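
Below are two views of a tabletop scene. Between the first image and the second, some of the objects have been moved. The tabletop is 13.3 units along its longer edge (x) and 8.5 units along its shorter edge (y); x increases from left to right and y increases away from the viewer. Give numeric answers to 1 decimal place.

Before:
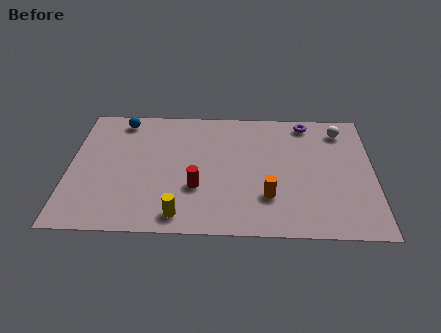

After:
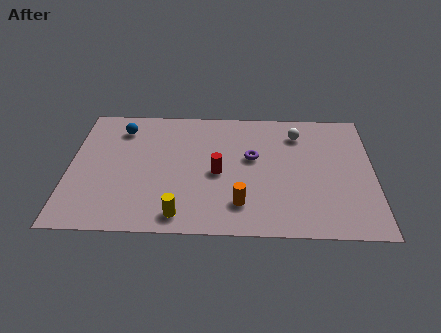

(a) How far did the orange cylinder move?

1.3

The orange cylinder moved from about (8.7, 2.4) to (7.5, 1.9), a distance of √(1.2² + 0.5²) ≈ 1.3.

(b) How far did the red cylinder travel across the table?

1.3

The red cylinder was near (5.6, 2.9) before and (6.5, 3.9) after, so it travelled √(0.9² + 1.0²) ≈ 1.3 units.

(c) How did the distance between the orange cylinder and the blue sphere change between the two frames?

-1.0

They were about 8.2 units apart before and 7.2 after — 1.0 units closer together.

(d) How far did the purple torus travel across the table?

3.5

The purple torus moved from about (10.4, 7.5) to (8.0, 5.0), a distance of √(2.4² + 2.5²) ≈ 3.5.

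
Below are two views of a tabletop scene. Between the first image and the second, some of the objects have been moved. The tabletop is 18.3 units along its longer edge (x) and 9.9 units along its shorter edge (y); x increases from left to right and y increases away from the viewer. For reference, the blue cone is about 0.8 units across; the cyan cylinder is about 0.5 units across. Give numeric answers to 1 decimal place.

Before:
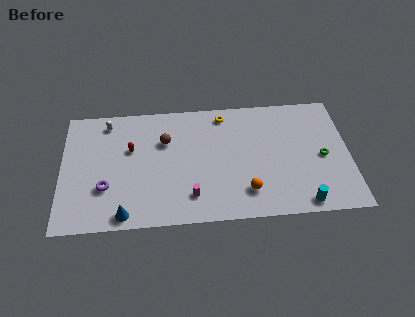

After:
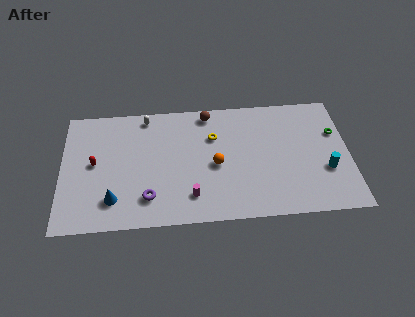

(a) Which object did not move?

the magenta cylinder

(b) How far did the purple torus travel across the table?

2.9

The purple torus moved from about (2.8, 3.2) to (5.5, 2.2), a distance of √(2.7² + 1.0²) ≈ 2.9.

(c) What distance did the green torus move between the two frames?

2.1

From (16.6, 4.6) to (17.5, 6.5), the green torus covered √(0.9² + 1.9²) ≈ 2.1 units.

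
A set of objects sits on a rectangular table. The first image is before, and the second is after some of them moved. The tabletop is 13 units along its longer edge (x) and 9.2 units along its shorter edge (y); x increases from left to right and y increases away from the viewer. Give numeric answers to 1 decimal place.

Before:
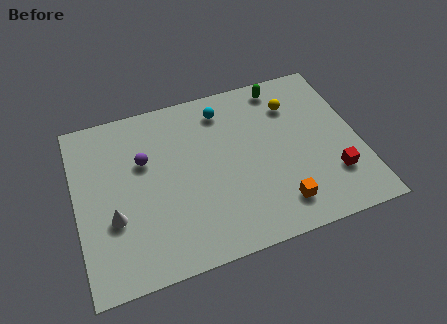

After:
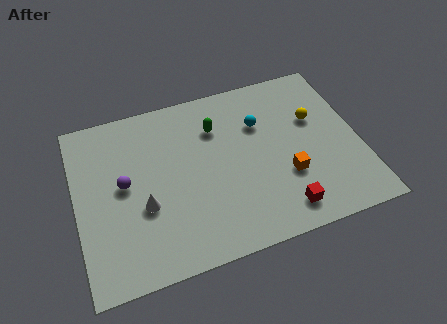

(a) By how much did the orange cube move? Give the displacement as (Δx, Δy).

(0.5, 1.4)

The orange cube was at about (9.0, 1.7) and moved to about (9.5, 3.1).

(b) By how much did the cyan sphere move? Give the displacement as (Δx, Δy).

(1.6, -1.3)

The cyan sphere started near (7.0, 7.6) and ended near (8.6, 6.3).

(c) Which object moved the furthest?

the green capsule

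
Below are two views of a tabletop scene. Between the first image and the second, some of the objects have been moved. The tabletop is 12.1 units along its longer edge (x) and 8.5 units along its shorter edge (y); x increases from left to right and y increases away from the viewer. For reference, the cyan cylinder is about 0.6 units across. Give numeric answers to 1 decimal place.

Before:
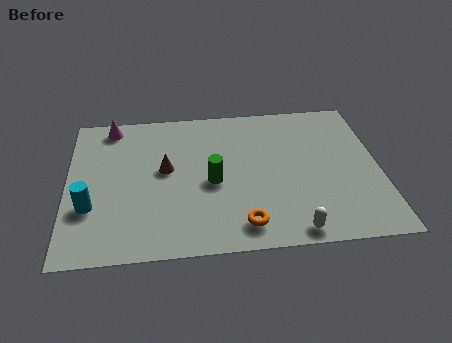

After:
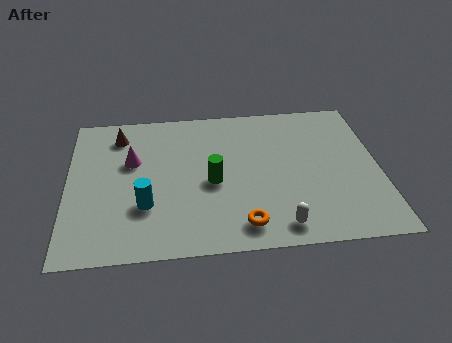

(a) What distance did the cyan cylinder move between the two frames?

2.1

From (0.9, 2.8) to (3.0, 2.7), the cyan cylinder covered √(2.1² + 0.1²) ≈ 2.1 units.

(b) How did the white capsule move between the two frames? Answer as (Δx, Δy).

(-0.5, 0.3)

The white capsule started near (8.6, 0.8) and ended near (8.1, 1.1).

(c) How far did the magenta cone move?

2.3

The magenta cone was near (1.7, 7.5) before and (2.5, 5.3) after, so it travelled √(0.8² + 2.2²) ≈ 2.3 units.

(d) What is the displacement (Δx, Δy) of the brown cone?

(-1.8, 2.2)

The brown cone was at about (3.8, 4.7) and moved to about (2.0, 6.9).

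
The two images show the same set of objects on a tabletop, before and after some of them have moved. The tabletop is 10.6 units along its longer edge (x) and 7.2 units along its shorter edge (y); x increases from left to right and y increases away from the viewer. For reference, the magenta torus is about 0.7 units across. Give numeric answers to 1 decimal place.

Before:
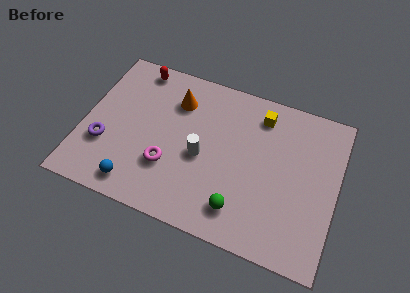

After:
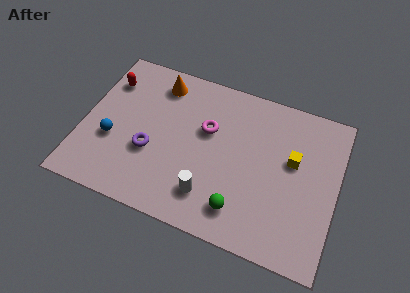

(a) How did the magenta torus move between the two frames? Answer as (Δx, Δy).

(1.4, 2.2)

The magenta torus started near (3.7, 2.3) and ended near (5.1, 4.5).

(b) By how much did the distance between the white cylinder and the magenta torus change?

+1.3

The distance was about 1.6 in the first image and 2.9 in the second, so they moved 1.3 units further apart.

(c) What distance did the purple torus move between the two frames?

1.9

The purple torus moved from about (1.0, 2.4) to (2.9, 2.7), a distance of √(1.9² + 0.3²) ≈ 1.9.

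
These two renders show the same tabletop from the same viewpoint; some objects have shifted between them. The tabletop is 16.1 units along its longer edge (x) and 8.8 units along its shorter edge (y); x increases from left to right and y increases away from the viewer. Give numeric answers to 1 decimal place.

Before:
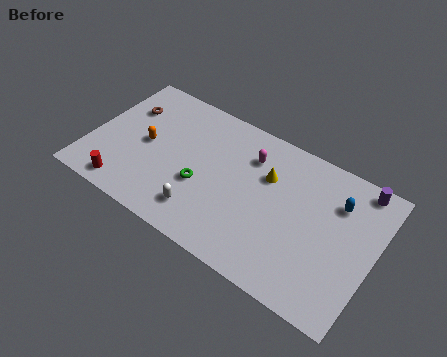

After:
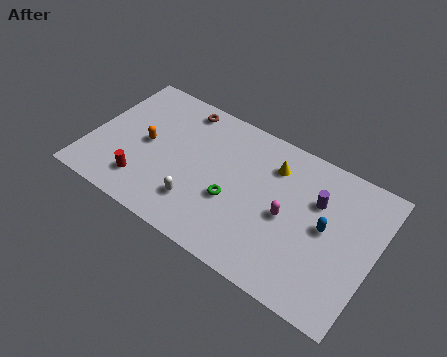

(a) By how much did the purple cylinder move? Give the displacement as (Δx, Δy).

(-2.1, -2.0)

The purple cylinder was at about (14.8, 7.9) and moved to about (12.7, 5.9).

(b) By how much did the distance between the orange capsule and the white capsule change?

-0.5

Before: roughly 4.5 units apart; after: 4.0. That's 0.5 units closer together.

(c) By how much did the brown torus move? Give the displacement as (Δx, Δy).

(3.0, 1.5)

The brown torus was at about (1.6, 6.2) and moved to about (4.6, 7.7).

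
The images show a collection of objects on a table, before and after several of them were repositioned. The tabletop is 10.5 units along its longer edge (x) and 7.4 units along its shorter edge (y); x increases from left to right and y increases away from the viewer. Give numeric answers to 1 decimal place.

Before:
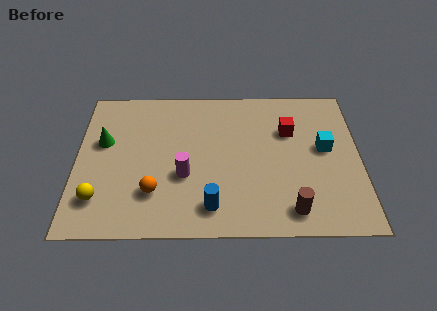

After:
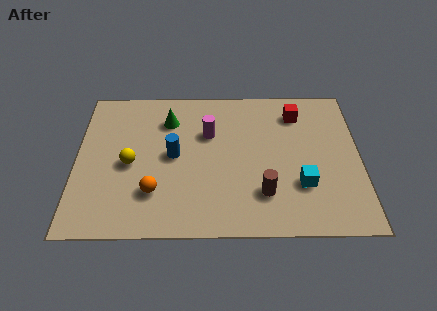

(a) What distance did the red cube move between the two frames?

0.9

The red cube moved from about (7.9, 5.0) to (8.2, 5.9), a distance of √(0.3² + 0.9²) ≈ 0.9.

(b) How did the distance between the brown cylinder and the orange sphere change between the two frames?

-1.1

Before: roughly 5.1 units apart; after: 4.0. That's 1.1 units closer together.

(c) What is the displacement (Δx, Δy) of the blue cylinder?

(-1.4, 2.5)

The blue cylinder was at about (5.0, 1.3) and moved to about (3.6, 3.8).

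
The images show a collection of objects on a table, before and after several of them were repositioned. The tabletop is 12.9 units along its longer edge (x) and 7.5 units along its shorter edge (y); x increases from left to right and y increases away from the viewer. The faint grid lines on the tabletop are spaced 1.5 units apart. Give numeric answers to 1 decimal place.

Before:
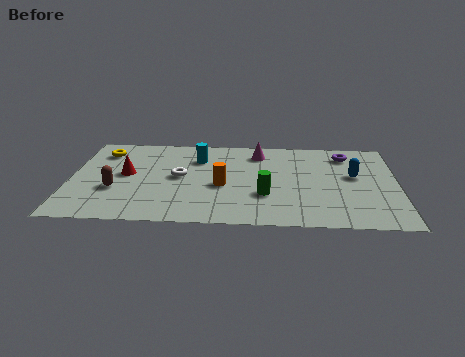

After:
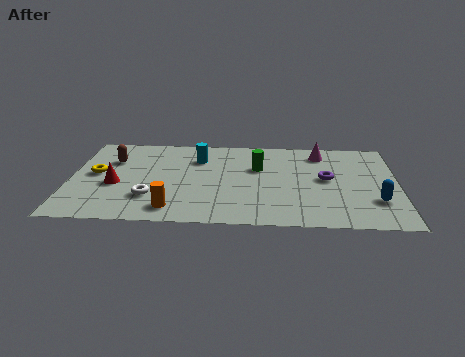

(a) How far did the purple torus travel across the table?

2.2

From (10.9, 6.1) to (10.1, 4.0), the purple torus covered √(0.8² + 2.1²) ≈ 2.2 units.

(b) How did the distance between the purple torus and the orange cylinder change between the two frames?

+0.9

Before: roughly 5.7 units apart; after: 6.6. That's 0.9 units further apart.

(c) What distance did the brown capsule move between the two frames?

2.5

The brown capsule was near (1.8, 2.7) before and (1.6, 5.2) after, so it travelled √(0.2² + 2.5²) ≈ 2.5 units.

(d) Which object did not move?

the cyan cylinder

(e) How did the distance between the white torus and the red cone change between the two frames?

-0.4

The distance was about 2.1 in the first image and 1.7 in the second, so they moved 0.4 units closer together.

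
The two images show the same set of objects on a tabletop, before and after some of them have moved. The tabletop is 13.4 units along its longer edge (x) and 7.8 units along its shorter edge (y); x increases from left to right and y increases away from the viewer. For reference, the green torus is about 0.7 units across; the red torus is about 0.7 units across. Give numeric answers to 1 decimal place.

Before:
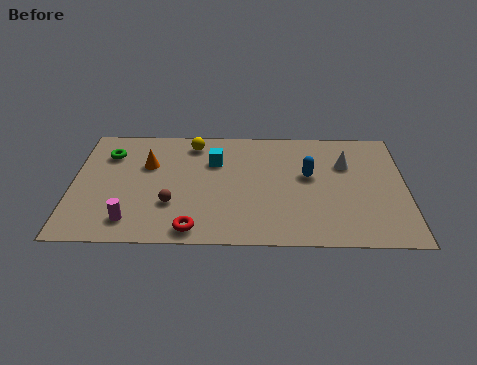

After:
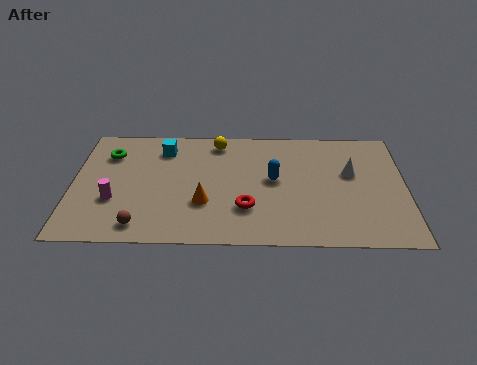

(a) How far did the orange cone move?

3.4

The orange cone was near (3.0, 5.1) before and (5.3, 2.6) after, so it travelled √(2.3² + 2.5²) ≈ 3.4 units.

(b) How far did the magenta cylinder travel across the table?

1.5

From (2.4, 1.4) to (1.7, 2.7), the magenta cylinder covered √(0.7² + 1.3²) ≈ 1.5 units.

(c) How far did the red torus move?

2.5

The red torus was near (4.9, 0.9) before and (7.0, 2.3) after, so it travelled √(2.1² + 1.4²) ≈ 2.5 units.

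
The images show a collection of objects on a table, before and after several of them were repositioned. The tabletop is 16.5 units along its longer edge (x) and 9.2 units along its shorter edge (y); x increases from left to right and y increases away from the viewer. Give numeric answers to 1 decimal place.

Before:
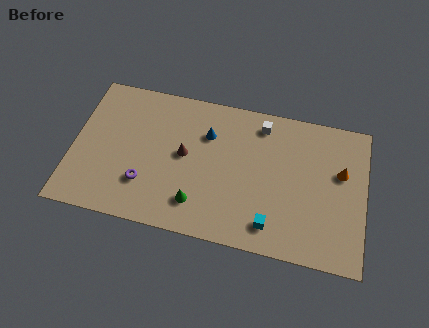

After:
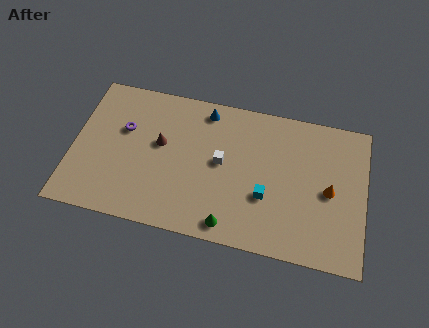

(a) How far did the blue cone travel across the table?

1.5

The blue cone was near (7.5, 6.5) before and (7.3, 8.0) after, so it travelled √(0.2² + 1.5²) ≈ 1.5 units.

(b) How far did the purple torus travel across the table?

3.5

From (4.2, 2.6) to (2.8, 5.8), the purple torus covered √(1.4² + 3.2²) ≈ 3.5 units.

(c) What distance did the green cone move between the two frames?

2.1

The green cone was near (7.2, 2.0) before and (9.1, 1.1) after, so it travelled √(1.9² + 0.9²) ≈ 2.1 units.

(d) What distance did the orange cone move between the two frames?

1.4

From (15.1, 5.7) to (14.5, 4.4), the orange cone covered √(0.6² + 1.3²) ≈ 1.4 units.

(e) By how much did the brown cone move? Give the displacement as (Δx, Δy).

(-1.4, 0.4)

The brown cone was at about (6.3, 4.9) and moved to about (4.9, 5.3).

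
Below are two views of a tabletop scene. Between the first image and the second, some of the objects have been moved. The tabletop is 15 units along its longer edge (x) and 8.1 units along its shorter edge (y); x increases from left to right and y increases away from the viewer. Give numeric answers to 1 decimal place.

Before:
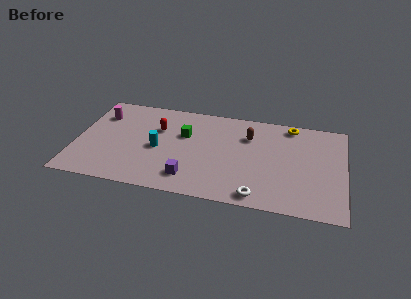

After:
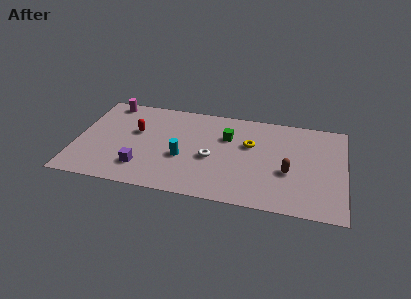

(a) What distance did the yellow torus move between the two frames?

3.0

The yellow torus was near (11.9, 7.2) before and (9.7, 5.1) after, so it travelled √(2.2² + 2.1²) ≈ 3.0 units.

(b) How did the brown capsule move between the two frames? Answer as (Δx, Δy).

(2.3, -2.6)

From the two frames, the brown capsule sits at roughly (9.6, 5.8) before and (11.9, 3.2) after.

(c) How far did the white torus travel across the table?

3.7

From (10.3, 0.9) to (7.6, 3.5), the white torus covered √(2.7² + 2.6²) ≈ 3.7 units.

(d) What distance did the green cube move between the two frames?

2.4

The green cube moved from about (6.0, 5.2) to (8.4, 5.5), a distance of √(2.4² + 0.3²) ≈ 2.4.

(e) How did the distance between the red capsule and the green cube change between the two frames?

+3.6

Before: roughly 1.5 units apart; after: 5.1. That's 3.6 units further apart.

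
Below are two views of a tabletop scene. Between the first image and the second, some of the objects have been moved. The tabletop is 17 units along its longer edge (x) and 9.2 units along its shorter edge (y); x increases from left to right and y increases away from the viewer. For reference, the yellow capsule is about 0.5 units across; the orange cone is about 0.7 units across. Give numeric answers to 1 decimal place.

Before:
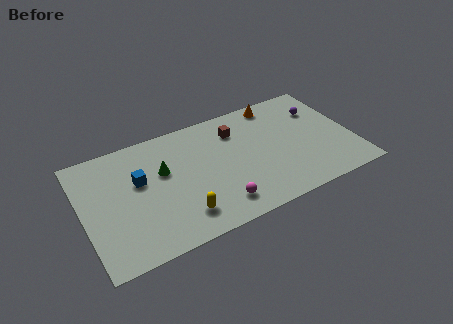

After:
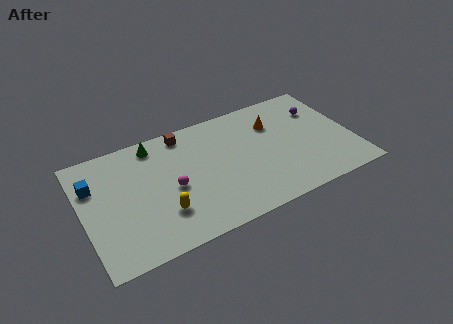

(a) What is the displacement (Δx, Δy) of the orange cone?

(-0.4, -1.6)

The orange cone started near (12.7, 8.2) and ended near (12.3, 6.6).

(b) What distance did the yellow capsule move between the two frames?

1.3

From (5.8, 1.9) to (4.7, 2.6), the yellow capsule covered √(1.1² + 0.7²) ≈ 1.3 units.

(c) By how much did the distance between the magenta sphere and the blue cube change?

-0.8

Before: roughly 6.0 units apart; after: 5.2. That's 0.8 units closer together.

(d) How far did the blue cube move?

2.9

The blue cube was near (3.6, 5.6) before and (0.8, 6.4) after, so it travelled √(2.8² + 0.8²) ≈ 2.9 units.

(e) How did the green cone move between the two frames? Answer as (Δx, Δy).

(-0.3, 2.3)

From the two frames, the green cone sits at roughly (5.1, 5.7) before and (4.8, 8.0) after.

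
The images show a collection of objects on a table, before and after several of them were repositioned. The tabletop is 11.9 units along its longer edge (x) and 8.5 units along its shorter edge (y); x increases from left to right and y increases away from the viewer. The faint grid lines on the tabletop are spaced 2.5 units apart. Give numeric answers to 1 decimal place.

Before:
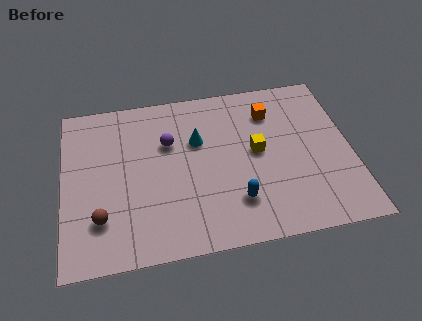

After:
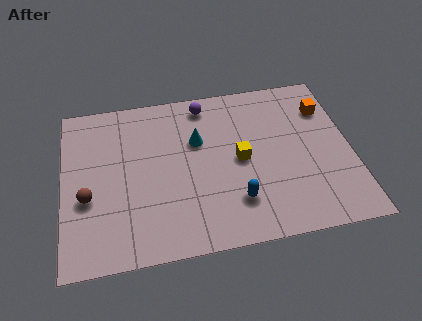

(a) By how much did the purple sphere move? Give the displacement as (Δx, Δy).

(1.6, 1.8)

The purple sphere was at about (4.4, 5.6) and moved to about (6.0, 7.4).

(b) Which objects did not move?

the cyan cone and the blue capsule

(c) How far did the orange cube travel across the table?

2.3

The orange cube was near (8.7, 6.5) before and (11.0, 6.3) after, so it travelled √(2.3² + 0.2²) ≈ 2.3 units.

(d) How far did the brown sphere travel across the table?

1.2

The brown sphere moved from about (1.5, 2.2) to (1.0, 3.3), a distance of √(0.5² + 1.1²) ≈ 1.2.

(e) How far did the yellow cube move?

0.8

The yellow cube was near (8.0, 4.5) before and (7.3, 4.2) after, so it travelled √(0.7² + 0.3²) ≈ 0.8 units.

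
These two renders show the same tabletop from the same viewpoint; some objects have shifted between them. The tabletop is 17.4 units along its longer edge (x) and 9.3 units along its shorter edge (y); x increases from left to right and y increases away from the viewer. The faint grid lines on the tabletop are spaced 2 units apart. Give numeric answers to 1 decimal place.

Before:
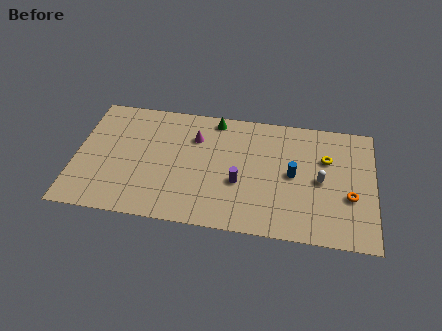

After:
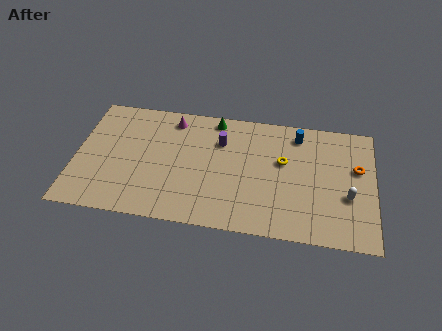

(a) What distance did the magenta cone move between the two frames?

1.8

The magenta cone was near (6.9, 6.7) before and (5.5, 7.9) after, so it travelled √(1.4² + 1.2²) ≈ 1.8 units.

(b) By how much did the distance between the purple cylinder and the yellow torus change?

-1.8

The distance was about 5.6 in the first image and 3.8 in the second, so they moved 1.8 units closer together.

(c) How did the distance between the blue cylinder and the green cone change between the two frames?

-1.0

The distance was about 5.9 in the first image and 4.9 in the second, so they moved 1.0 units closer together.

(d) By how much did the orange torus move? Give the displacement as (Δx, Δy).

(0.4, 2.2)

The orange torus started near (16.0, 3.5) and ended near (16.4, 5.7).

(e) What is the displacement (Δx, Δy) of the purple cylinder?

(-1.2, 3.0)

The purple cylinder was at about (9.6, 3.6) and moved to about (8.4, 6.6).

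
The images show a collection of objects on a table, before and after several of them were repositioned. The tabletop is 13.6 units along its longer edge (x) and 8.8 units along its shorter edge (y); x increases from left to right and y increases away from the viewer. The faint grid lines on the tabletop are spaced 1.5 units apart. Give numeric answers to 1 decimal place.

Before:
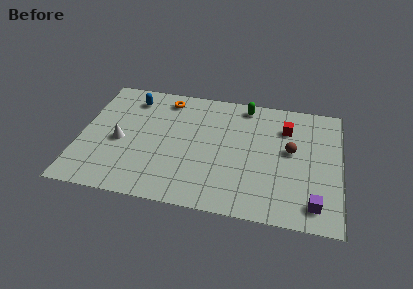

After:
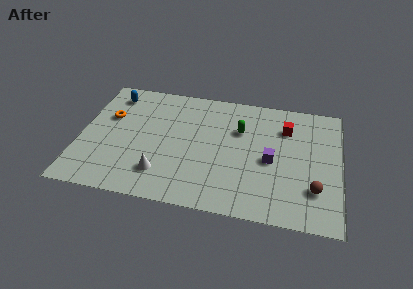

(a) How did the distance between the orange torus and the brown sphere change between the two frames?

+4.2

The distance was about 7.2 in the first image and 11.4 in the second, so they moved 4.2 units further apart.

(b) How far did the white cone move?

3.0

The white cone moved from about (2.1, 3.9) to (4.4, 2.0), a distance of √(2.3² + 1.9²) ≈ 3.0.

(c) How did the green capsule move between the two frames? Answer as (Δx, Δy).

(-0.2, -1.9)

From the two frames, the green capsule sits at roughly (8.5, 7.8) before and (8.3, 5.9) after.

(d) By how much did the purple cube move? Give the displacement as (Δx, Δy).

(-2.3, 2.6)

The purple cube started near (12.3, 1.4) and ended near (10.0, 4.0).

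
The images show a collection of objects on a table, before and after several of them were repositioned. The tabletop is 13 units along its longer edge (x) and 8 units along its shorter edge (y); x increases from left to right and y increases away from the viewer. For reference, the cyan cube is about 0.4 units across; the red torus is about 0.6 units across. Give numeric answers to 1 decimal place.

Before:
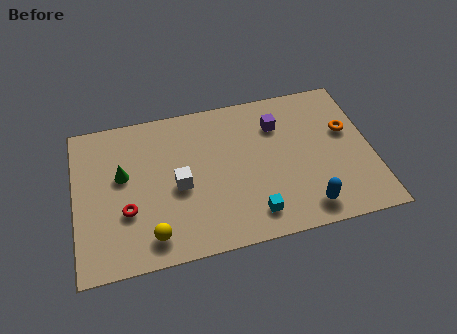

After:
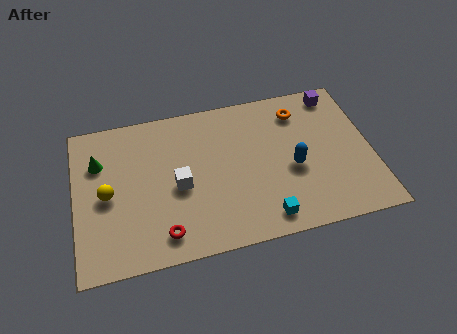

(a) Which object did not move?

the white cube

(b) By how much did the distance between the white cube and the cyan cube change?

+0.6

They were about 3.8 units apart before and 4.4 after — 0.6 units further apart.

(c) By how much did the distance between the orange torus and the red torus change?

-1.9

Before: roughly 10.0 units apart; after: 8.1. That's 1.9 units closer together.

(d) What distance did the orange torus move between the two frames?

2.5

From (12.0, 4.9) to (10.0, 6.4), the orange torus covered √(2.0² + 1.5²) ≈ 2.5 units.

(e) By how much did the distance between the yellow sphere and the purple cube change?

+3.4

They were about 7.4 units apart before and 10.8 after — 3.4 units further apart.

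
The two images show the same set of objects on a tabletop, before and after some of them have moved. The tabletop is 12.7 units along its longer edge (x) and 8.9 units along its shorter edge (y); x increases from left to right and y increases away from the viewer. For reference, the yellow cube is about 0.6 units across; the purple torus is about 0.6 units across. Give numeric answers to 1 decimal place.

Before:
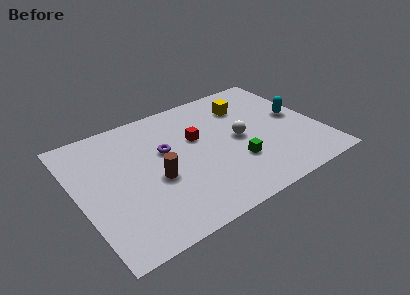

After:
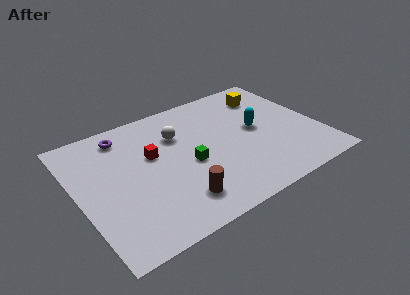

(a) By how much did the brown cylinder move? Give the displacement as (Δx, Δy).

(0.8, -1.9)

The brown cylinder was at about (3.9, 3.7) and moved to about (4.7, 1.8).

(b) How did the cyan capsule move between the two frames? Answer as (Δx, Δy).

(-2.2, 0.0)

The cyan capsule was at about (11.7, 4.7) and moved to about (9.5, 4.7).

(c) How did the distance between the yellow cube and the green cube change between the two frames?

+1.7

They were about 4.1 units apart before and 5.8 after — 1.7 units further apart.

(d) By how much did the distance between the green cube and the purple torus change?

+0.4

Before: roughly 4.2 units apart; after: 4.6. That's 0.4 units further apart.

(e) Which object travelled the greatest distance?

the white sphere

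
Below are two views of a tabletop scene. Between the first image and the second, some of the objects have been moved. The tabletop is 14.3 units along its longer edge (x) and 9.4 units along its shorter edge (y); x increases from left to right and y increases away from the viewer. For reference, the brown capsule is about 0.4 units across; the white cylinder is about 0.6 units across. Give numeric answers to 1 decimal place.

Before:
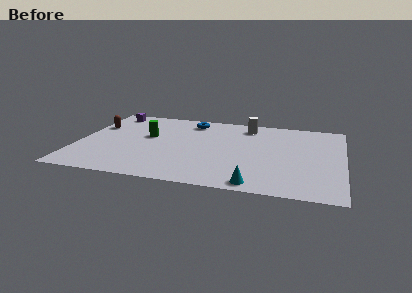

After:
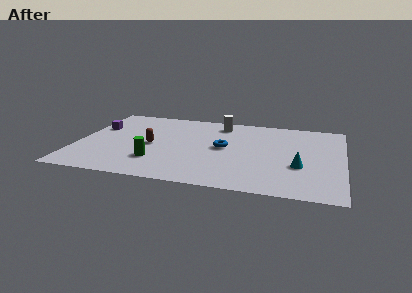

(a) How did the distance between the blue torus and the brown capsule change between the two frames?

-1.4

Before: roughly 5.3 units apart; after: 3.9. That's 1.4 units closer together.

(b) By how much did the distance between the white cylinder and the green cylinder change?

+0.4

Before: roughly 5.8 units apart; after: 6.2. That's 0.4 units further apart.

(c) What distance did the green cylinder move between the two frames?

3.1

The green cylinder was near (3.7, 5.5) before and (4.4, 2.5) after, so it travelled √(0.7² + 3.0²) ≈ 3.1 units.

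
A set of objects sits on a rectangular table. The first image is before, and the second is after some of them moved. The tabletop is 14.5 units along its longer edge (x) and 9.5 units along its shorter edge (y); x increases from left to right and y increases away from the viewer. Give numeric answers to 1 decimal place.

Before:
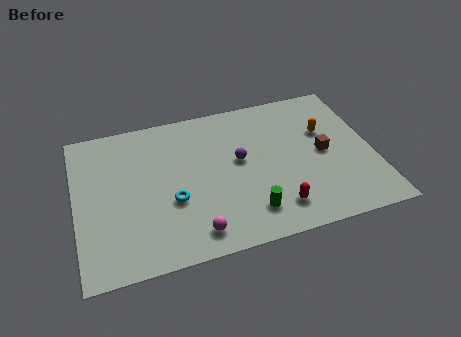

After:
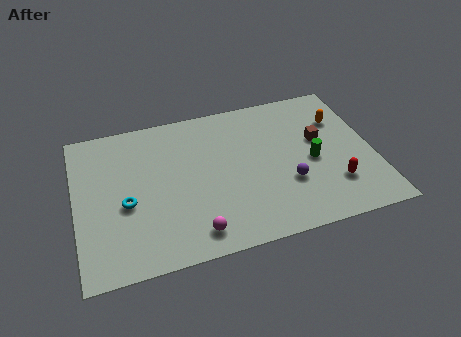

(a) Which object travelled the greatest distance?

the green cylinder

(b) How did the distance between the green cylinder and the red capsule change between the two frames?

+0.7

They were about 1.3 units apart before and 2.0 after — 0.7 units further apart.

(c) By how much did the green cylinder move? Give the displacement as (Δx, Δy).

(3.3, 2.4)

From the two frames, the green cylinder sits at roughly (8.2, 1.9) before and (11.5, 4.3) after.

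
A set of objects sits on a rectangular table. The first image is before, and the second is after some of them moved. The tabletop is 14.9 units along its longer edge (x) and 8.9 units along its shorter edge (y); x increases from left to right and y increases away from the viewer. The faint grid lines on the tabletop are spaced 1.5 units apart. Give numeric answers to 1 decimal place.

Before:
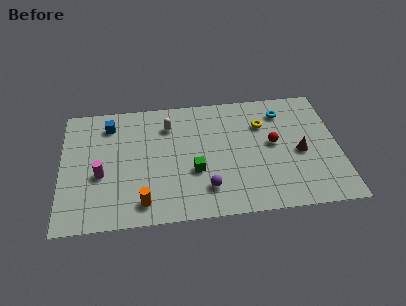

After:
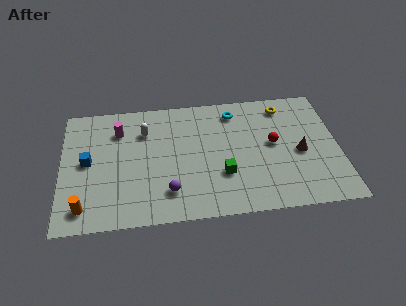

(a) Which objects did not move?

the brown cone and the red sphere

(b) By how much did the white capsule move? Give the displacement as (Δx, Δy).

(-1.3, -0.3)

The white capsule started near (5.8, 6.8) and ended near (4.5, 6.5).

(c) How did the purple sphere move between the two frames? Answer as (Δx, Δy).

(-2.0, 0.0)

From the two frames, the purple sphere sits at roughly (7.7, 2.0) before and (5.7, 2.0) after.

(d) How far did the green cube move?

1.6

From (7.1, 3.3) to (8.6, 2.9), the green cube covered √(1.5² + 0.4²) ≈ 1.6 units.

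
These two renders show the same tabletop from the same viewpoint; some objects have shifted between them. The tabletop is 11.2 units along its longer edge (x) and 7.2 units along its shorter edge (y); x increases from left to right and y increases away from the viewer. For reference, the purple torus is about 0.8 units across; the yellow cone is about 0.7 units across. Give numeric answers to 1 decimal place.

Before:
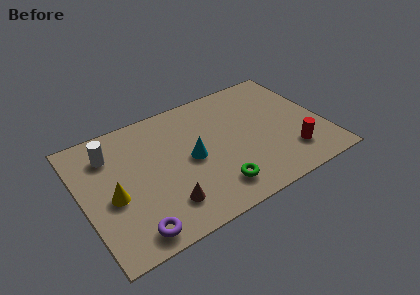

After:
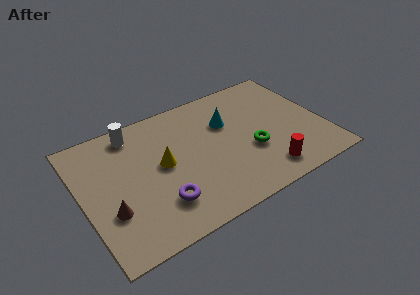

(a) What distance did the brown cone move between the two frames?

2.5

The brown cone moved from about (3.5, 1.6) to (1.1, 2.4), a distance of √(2.4² + 0.8²) ≈ 2.5.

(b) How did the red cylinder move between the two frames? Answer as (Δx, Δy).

(-1.3, -0.5)

From the two frames, the red cylinder sits at roughly (9.4, 1.7) before and (8.1, 1.2) after.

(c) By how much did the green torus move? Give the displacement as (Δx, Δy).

(1.9, 1.3)

The green torus was at about (5.8, 1.4) and moved to about (7.7, 2.7).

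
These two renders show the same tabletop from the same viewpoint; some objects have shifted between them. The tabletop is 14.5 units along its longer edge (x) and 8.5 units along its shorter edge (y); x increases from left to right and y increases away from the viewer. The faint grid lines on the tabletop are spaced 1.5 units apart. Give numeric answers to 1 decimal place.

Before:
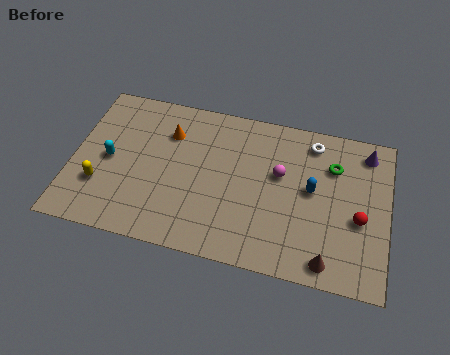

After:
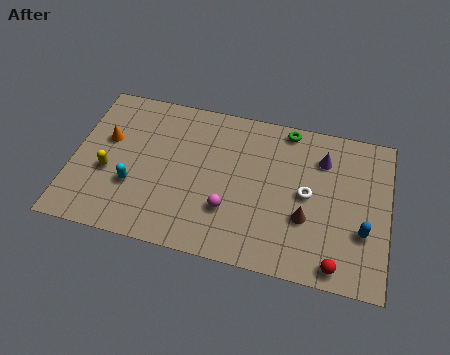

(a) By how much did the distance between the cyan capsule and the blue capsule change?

+1.2

They were about 9.3 units apart before and 10.5 after — 1.2 units further apart.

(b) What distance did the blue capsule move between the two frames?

2.9

From (11.0, 4.6) to (13.4, 2.9), the blue capsule covered √(2.4² + 1.7²) ≈ 2.9 units.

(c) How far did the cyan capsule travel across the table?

1.7

The cyan capsule was near (1.7, 4.1) before and (2.9, 2.9) after, so it travelled √(1.2² + 1.2²) ≈ 1.7 units.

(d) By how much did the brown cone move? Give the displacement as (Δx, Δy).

(-1.1, 2.0)

The brown cone started near (11.9, 1.0) and ended near (10.8, 3.0).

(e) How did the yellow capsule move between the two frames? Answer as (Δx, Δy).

(0.3, 0.8)

The yellow capsule was at about (1.4, 2.6) and moved to about (1.7, 3.4).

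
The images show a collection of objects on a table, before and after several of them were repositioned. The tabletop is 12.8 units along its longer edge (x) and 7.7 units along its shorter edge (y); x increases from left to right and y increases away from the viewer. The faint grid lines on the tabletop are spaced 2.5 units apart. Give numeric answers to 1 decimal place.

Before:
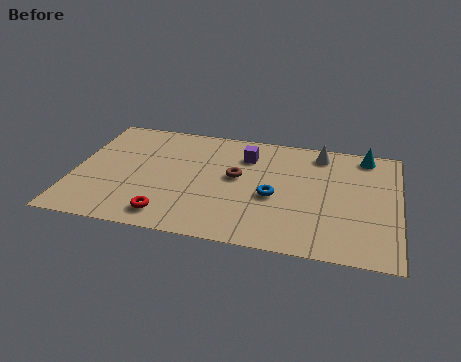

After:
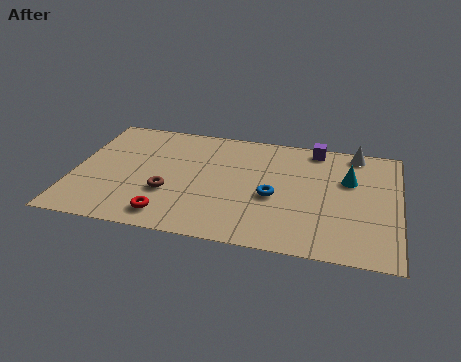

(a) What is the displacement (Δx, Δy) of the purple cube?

(2.7, 1.1)

From the two frames, the purple cube sits at roughly (6.7, 5.8) before and (9.4, 6.9) after.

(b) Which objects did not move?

the blue torus and the red torus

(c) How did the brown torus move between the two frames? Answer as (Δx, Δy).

(-2.6, -1.6)

From the two frames, the brown torus sits at roughly (6.4, 4.3) before and (3.8, 2.7) after.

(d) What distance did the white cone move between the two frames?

1.4

The white cone was near (9.6, 6.6) before and (11.0, 6.9) after, so it travelled √(1.4² + 0.3²) ≈ 1.4 units.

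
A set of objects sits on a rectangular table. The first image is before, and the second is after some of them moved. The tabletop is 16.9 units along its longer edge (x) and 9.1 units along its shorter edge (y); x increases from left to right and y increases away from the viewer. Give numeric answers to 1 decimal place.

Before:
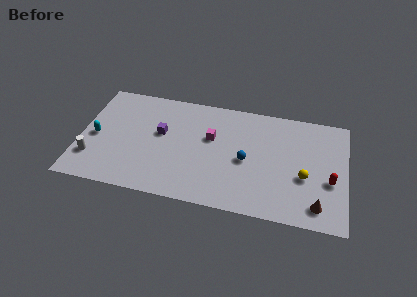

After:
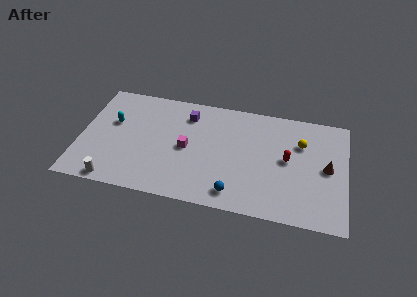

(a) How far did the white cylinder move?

2.2

The white cylinder moved from about (0.9, 2.4) to (2.4, 0.8), a distance of √(1.5² + 1.6²) ≈ 2.2.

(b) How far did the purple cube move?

2.5

The purple cube was near (5.1, 5.3) before and (6.7, 7.2) after, so it travelled √(1.6² + 1.9²) ≈ 2.5 units.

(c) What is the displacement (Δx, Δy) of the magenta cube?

(-1.5, -1.2)

The magenta cube was at about (8.3, 5.6) and moved to about (6.8, 4.4).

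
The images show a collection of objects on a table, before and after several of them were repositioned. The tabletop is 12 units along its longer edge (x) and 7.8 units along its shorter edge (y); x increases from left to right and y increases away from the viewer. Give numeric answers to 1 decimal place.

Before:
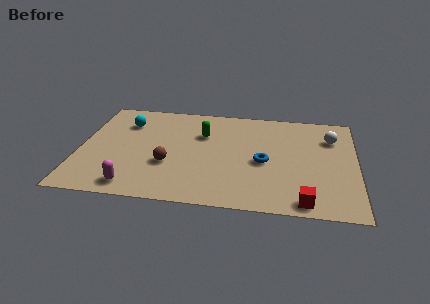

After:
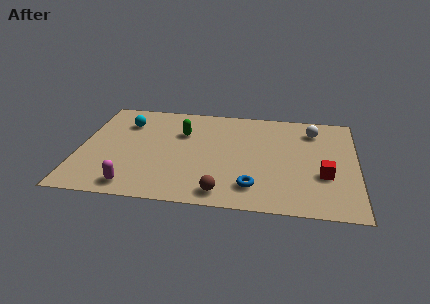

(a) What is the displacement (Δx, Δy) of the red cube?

(0.8, 2.0)

The red cube was at about (9.8, 0.8) and moved to about (10.6, 2.8).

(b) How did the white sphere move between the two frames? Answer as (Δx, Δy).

(-0.8, 0.5)

The white sphere started near (10.9, 5.7) and ended near (10.1, 6.2).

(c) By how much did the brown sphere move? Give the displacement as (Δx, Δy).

(2.4, -1.8)

The brown sphere started near (3.9, 2.8) and ended near (6.3, 1.0).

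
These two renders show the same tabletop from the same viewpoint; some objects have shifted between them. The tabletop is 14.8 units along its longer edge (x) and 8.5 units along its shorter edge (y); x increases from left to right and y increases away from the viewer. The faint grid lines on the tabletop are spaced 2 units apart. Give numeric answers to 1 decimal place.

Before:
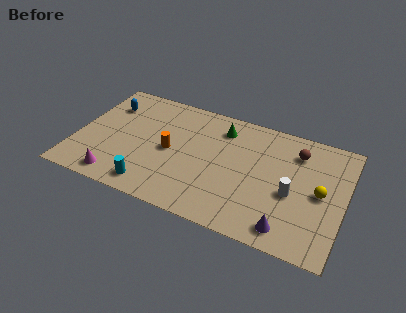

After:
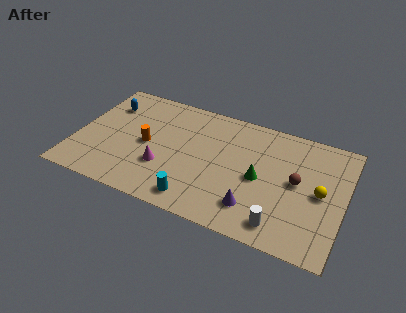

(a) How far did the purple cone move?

2.0

From (12.0, 1.2) to (10.1, 1.9), the purple cone covered √(1.9² + 0.7²) ≈ 2.0 units.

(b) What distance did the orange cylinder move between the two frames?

1.3

The orange cylinder was near (5.2, 4.1) before and (3.9, 4.1) after, so it travelled √(1.3² + 0.0²) ≈ 1.3 units.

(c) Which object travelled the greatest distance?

the green cone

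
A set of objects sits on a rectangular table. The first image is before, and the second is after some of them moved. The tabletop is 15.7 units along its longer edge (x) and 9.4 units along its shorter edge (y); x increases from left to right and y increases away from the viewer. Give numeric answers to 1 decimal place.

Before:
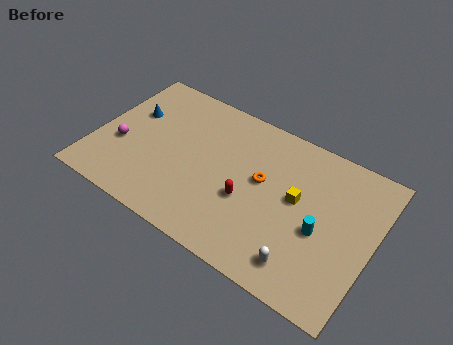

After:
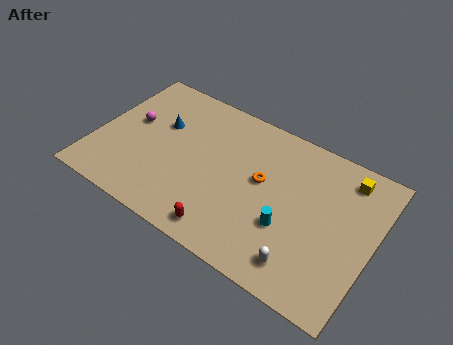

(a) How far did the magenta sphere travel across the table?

1.8

From (1.5, 3.6) to (1.8, 5.4), the magenta sphere covered √(0.3² + 1.8²) ≈ 1.8 units.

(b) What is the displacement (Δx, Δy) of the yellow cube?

(2.4, 2.7)

The yellow cube started near (11.4, 5.2) and ended near (13.8, 7.9).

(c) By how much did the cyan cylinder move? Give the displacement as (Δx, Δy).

(-1.7, -0.7)

From the two frames, the cyan cylinder sits at roughly (12.9, 4.0) before and (11.2, 3.3) after.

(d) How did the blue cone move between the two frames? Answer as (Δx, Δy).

(1.7, 0.0)

The blue cone started near (1.7, 6.0) and ended near (3.4, 6.0).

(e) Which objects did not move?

the white capsule and the orange torus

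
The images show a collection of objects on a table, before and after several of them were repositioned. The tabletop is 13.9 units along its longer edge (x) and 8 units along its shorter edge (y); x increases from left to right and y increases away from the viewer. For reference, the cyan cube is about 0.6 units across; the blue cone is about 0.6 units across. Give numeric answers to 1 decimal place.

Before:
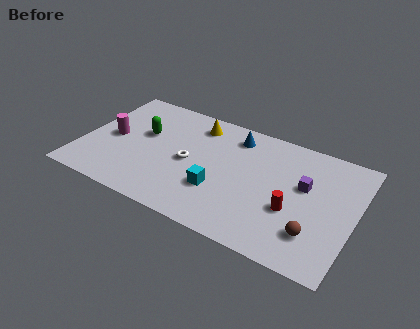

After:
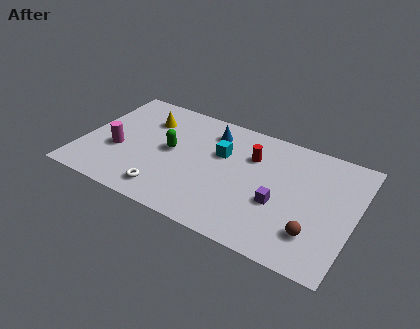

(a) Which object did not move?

the brown sphere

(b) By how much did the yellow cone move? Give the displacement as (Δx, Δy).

(-2.5, -0.7)

From the two frames, the yellow cone sits at roughly (5.5, 6.6) before and (3.0, 5.9) after.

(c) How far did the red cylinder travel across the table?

3.5

From (10.9, 3.0) to (8.5, 5.6), the red cylinder covered √(2.4² + 2.6²) ≈ 3.5 units.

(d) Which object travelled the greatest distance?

the red cylinder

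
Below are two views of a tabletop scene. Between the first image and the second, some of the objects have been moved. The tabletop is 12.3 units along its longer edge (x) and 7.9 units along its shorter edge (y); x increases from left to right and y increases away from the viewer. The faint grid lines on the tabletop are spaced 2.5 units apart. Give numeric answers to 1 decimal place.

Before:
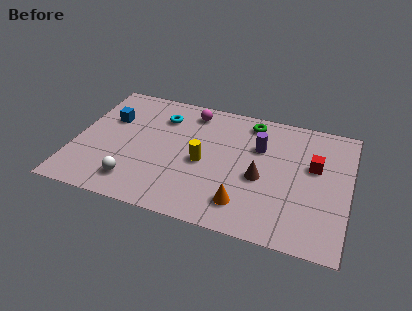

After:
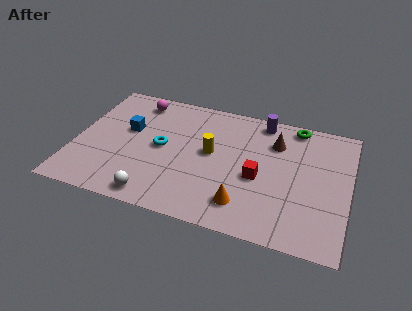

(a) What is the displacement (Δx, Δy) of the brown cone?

(0.5, 2.4)

From the two frames, the brown cone sits at roughly (8.4, 3.4) before and (8.9, 5.8) after.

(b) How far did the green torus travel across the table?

2.0

From (7.7, 6.8) to (9.7, 7.1), the green torus covered √(2.0² + 0.3²) ≈ 2.0 units.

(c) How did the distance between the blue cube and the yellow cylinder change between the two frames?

-0.9

They were about 4.7 units apart before and 3.8 after — 0.9 units closer together.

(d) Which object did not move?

the orange cone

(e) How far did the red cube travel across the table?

2.8

The red cube moved from about (10.7, 4.8) to (8.3, 3.4), a distance of √(2.4² + 1.4²) ≈ 2.8.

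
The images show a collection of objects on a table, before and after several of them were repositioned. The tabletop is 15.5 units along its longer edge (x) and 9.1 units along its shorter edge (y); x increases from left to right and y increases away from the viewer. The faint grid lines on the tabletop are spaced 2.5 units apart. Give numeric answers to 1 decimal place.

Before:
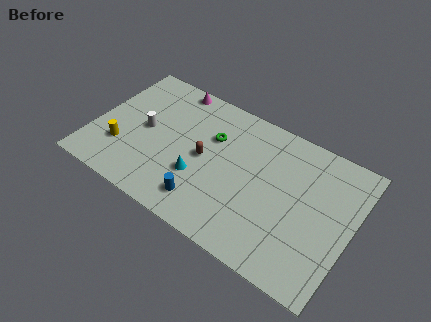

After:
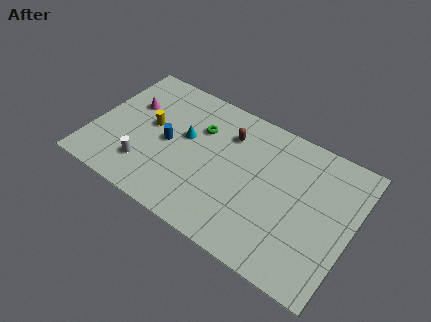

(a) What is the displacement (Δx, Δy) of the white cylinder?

(0.5, -2.4)

The white cylinder was at about (3.0, 4.6) and moved to about (3.5, 2.2).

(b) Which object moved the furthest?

the blue cylinder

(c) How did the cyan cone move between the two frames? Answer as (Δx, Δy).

(-1.2, 2.2)

The cyan cone started near (6.6, 3.1) and ended near (5.4, 5.3).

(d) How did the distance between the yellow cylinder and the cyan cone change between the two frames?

-2.6

Before: roughly 4.7 units apart; after: 2.1. That's 2.6 units closer together.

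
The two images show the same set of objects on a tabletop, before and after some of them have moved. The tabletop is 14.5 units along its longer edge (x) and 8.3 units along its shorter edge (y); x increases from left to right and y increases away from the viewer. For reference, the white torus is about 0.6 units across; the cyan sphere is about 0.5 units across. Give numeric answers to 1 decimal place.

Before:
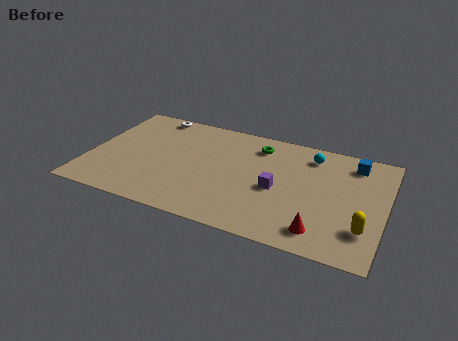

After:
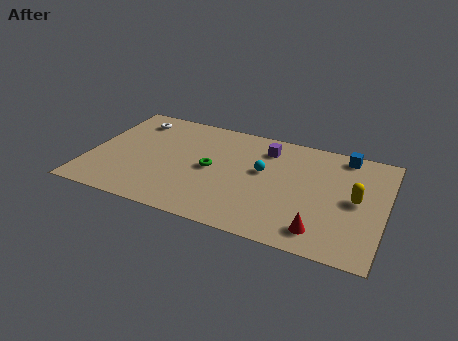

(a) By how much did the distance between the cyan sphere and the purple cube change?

-1.6

Before: roughly 3.4 units apart; after: 1.8. That's 1.6 units closer together.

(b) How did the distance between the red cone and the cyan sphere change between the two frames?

-0.9

Before: roughly 5.5 units apart; after: 4.6. That's 0.9 units closer together.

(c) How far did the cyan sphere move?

3.0

The cyan sphere was near (10.7, 6.8) before and (8.5, 4.8) after, so it travelled √(2.2² + 2.0²) ≈ 3.0 units.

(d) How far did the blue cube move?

0.7

The blue cube moved from about (12.8, 6.9) to (12.3, 7.4), a distance of √(0.5² + 0.5²) ≈ 0.7.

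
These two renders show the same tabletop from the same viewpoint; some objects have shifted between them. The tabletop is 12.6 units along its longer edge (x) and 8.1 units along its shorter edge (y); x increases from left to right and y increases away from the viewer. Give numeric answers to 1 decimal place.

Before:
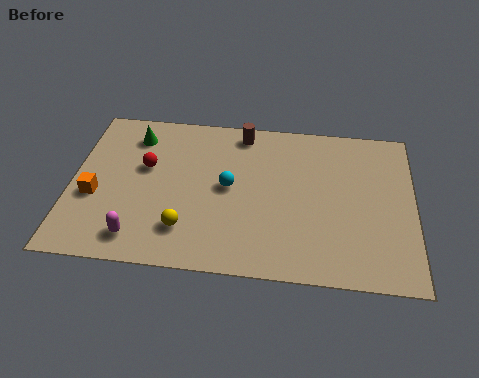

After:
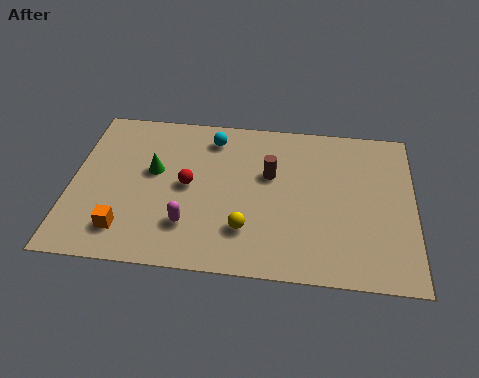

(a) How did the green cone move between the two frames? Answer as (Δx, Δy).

(0.8, -1.8)

The green cone started near (2.2, 6.5) and ended near (3.0, 4.7).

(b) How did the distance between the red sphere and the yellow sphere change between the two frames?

-0.4

They were about 3.4 units apart before and 3.0 after — 0.4 units closer together.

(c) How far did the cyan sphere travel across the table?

2.6

The cyan sphere was near (5.8, 4.2) before and (5.1, 6.7) after, so it travelled √(0.7² + 2.5²) ≈ 2.6 units.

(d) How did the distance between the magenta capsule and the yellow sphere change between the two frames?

+0.3

They were about 1.8 units apart before and 2.1 after — 0.3 units further apart.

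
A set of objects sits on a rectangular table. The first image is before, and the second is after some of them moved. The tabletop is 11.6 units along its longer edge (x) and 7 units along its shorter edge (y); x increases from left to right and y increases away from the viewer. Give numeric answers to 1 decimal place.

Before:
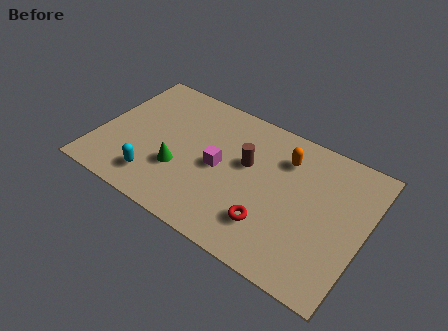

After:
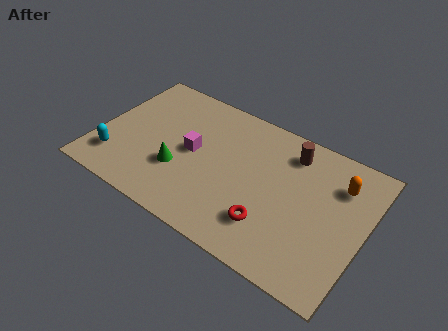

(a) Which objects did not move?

the green cone and the red torus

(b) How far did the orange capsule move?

2.4

From (7.9, 5.3) to (10.3, 5.2), the orange capsule covered √(2.4² + 0.1²) ≈ 2.4 units.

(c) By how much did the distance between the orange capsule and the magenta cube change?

+3.2

The distance was about 3.2 in the first image and 6.4 in the second, so they moved 3.2 units further apart.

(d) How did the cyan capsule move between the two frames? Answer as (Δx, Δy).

(-1.8, 0.2)

From the two frames, the cyan capsule sits at roughly (2.8, 1.4) before and (1.0, 1.6) after.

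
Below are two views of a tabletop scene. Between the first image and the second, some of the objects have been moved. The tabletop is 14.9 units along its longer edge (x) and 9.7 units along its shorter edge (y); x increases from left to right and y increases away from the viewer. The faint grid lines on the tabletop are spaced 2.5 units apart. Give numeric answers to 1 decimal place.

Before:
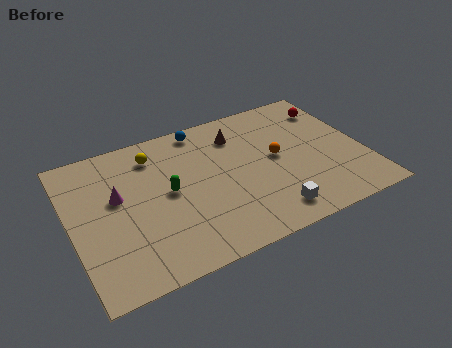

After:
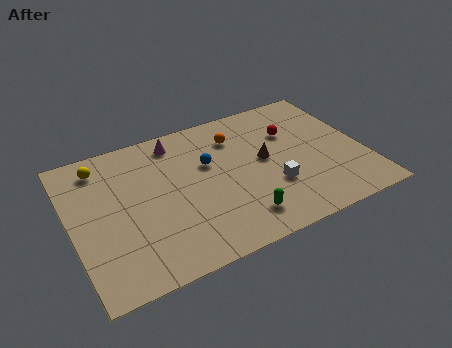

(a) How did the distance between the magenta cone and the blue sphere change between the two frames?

-3.0

They were about 5.6 units apart before and 2.6 after — 3.0 units closer together.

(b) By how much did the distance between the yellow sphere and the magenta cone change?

+0.9

They were about 3.0 units apart before and 3.9 after — 0.9 units further apart.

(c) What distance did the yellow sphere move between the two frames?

2.7

From (4.5, 7.8) to (1.8, 8.1), the yellow sphere covered √(2.7² + 0.3²) ≈ 2.7 units.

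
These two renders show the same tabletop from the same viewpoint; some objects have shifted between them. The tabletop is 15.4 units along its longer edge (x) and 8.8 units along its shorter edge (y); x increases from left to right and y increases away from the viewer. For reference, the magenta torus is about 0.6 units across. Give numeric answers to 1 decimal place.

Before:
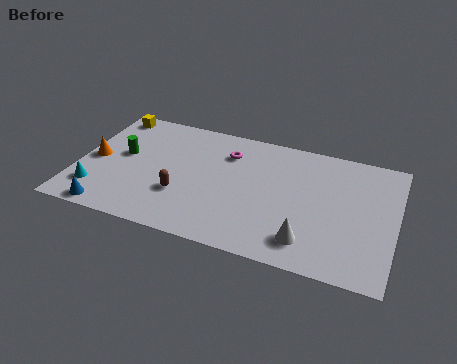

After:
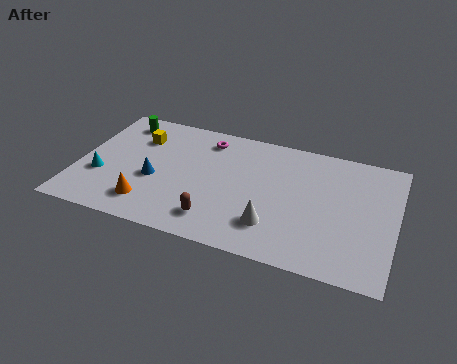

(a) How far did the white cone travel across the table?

1.8

From (11.4, 1.7) to (9.7, 2.2), the white cone covered √(1.7² + 0.5²) ≈ 1.8 units.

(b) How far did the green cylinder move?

2.5

The green cylinder moved from about (2.1, 4.9) to (1.7, 7.4), a distance of √(0.4² + 2.5²) ≈ 2.5.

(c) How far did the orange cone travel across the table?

3.8

The orange cone was near (0.8, 4.2) before and (3.7, 1.8) after, so it travelled √(2.9² + 2.4²) ≈ 3.8 units.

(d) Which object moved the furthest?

the orange cone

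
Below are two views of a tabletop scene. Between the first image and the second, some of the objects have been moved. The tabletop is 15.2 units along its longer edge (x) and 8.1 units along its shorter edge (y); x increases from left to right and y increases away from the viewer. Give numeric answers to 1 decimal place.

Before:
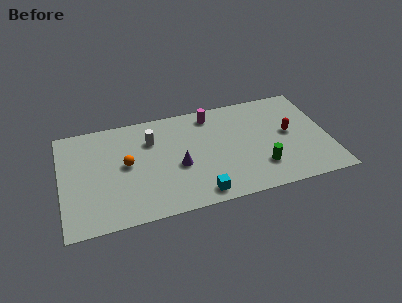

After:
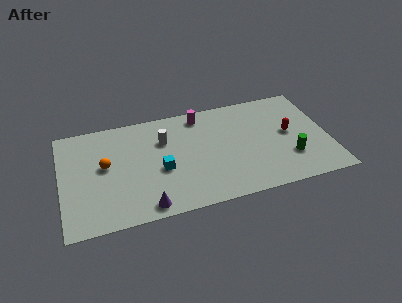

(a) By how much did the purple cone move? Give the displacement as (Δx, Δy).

(-2.0, -2.5)

The purple cone started near (6.6, 3.4) and ended near (4.6, 0.9).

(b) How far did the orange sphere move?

1.2

The orange sphere moved from about (3.7, 4.3) to (2.5, 4.5), a distance of √(1.2² + 0.2²) ≈ 1.2.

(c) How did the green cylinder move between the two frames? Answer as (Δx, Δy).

(1.7, 0.3)

The green cylinder was at about (11.2, 2.1) and moved to about (12.9, 2.4).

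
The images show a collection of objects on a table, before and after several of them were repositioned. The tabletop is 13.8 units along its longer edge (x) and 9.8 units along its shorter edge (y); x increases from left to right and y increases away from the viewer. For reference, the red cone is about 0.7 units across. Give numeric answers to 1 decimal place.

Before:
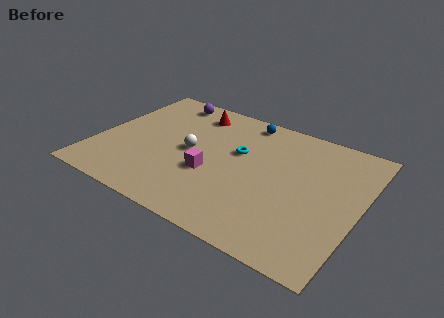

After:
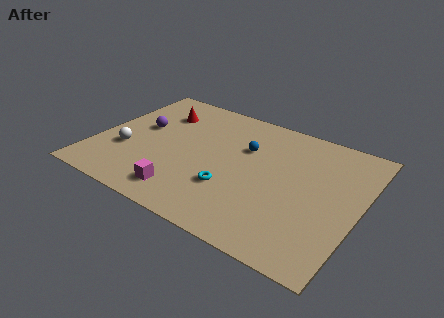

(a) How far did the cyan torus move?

2.9

The cyan torus moved from about (7.3, 6.0) to (7.4, 3.1), a distance of √(0.1² + 2.9²) ≈ 2.9.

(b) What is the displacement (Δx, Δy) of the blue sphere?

(0.4, -2.2)

The blue sphere was at about (7.2, 8.7) and moved to about (7.6, 6.5).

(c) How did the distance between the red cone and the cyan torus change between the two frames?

+2.7

Before: roughly 3.5 units apart; after: 6.2. That's 2.7 units further apart.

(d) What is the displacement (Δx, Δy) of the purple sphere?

(-0.8, -3.0)

From the two frames, the purple sphere sits at roughly (2.9, 8.6) before and (2.1, 5.6) after.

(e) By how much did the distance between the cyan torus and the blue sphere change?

+0.7

Before: roughly 2.7 units apart; after: 3.4. That's 0.7 units further apart.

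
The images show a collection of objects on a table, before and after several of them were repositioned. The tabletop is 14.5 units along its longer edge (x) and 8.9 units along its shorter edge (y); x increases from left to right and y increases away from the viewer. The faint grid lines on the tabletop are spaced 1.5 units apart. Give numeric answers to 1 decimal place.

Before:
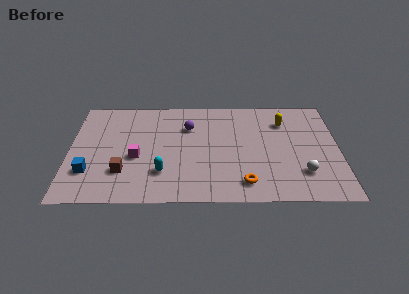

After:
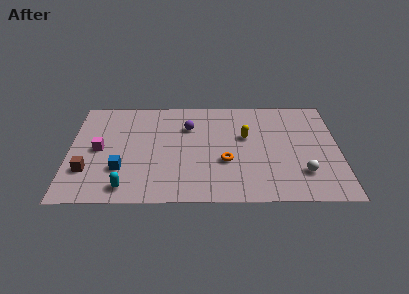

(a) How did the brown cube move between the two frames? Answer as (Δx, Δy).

(-1.9, 0.1)

The brown cube was at about (2.9, 2.5) and moved to about (1.0, 2.6).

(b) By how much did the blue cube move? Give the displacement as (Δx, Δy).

(1.7, 0.2)

From the two frames, the blue cube sits at roughly (1.1, 2.5) before and (2.8, 2.7) after.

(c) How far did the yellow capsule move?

2.5

From (11.6, 6.7) to (9.5, 5.4), the yellow capsule covered √(2.1² + 1.3²) ≈ 2.5 units.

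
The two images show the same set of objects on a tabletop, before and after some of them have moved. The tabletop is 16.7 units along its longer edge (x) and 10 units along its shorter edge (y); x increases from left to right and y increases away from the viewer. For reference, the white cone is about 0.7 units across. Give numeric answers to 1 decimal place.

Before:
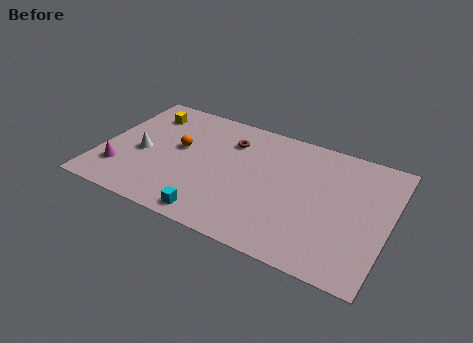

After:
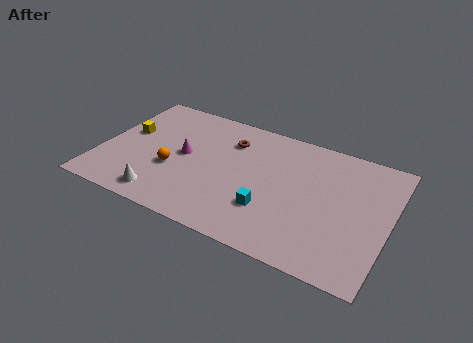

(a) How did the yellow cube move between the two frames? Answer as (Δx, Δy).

(-0.8, -2.1)

The yellow cube started near (2.1, 7.9) and ended near (1.3, 5.8).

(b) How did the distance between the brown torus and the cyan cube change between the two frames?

-1.0

Before: roughly 6.4 units apart; after: 5.4. That's 1.0 units closer together.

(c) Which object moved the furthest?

the magenta cone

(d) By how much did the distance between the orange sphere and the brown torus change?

+1.4

They were about 3.3 units apart before and 4.7 after — 1.4 units further apart.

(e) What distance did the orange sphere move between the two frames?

1.9

The orange sphere was near (4.4, 5.7) before and (4.3, 3.8) after, so it travelled √(0.1² + 1.9²) ≈ 1.9 units.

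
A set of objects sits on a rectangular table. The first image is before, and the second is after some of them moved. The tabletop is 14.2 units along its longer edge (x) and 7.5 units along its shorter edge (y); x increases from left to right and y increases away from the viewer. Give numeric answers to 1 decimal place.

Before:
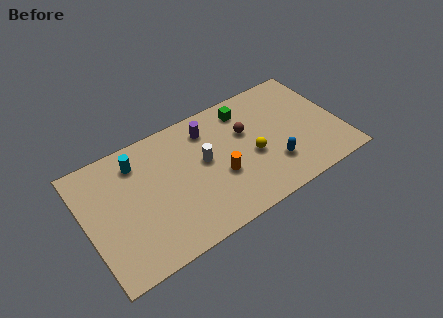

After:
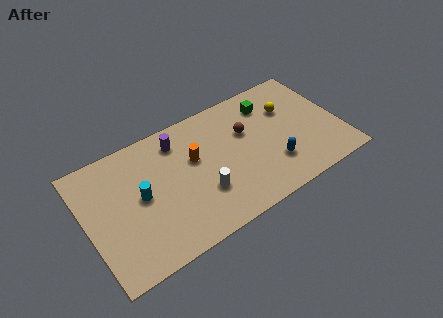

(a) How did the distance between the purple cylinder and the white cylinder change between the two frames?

+1.9

They were about 1.9 units apart before and 3.8 after — 1.9 units further apart.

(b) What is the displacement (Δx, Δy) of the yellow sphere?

(2.4, 1.9)

The yellow sphere was at about (9.2, 3.2) and moved to about (11.6, 5.1).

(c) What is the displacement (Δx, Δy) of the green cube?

(1.3, -0.3)

From the two frames, the green cube sits at roughly (9.3, 6.2) before and (10.6, 5.9) after.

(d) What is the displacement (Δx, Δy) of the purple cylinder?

(-1.7, 0.1)

From the two frames, the purple cylinder sits at roughly (7.1, 6.0) before and (5.4, 6.1) after.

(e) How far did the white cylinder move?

1.8

From (6.6, 4.2) to (6.2, 2.4), the white cylinder covered √(0.4² + 1.8²) ≈ 1.8 units.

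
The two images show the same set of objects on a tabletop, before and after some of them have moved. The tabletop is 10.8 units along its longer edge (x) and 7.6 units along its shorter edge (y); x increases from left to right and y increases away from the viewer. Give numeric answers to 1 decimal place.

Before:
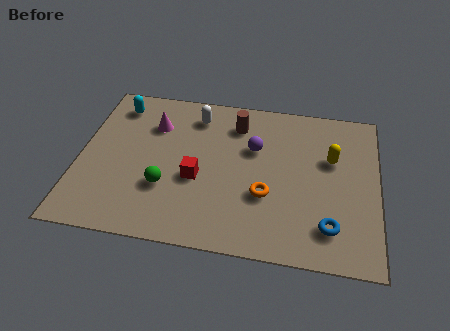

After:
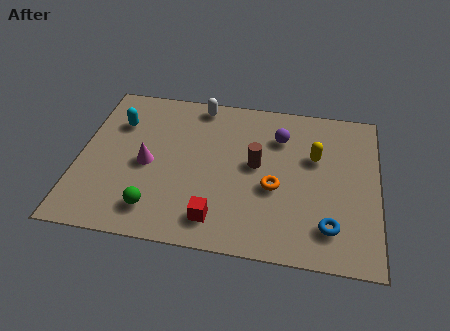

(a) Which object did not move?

the blue torus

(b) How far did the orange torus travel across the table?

0.5

The orange torus was near (6.8, 2.7) before and (7.1, 3.1) after, so it travelled √(0.3² + 0.4²) ≈ 0.5 units.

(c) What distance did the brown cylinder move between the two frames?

2.1

The brown cylinder was near (5.6, 6.0) before and (6.4, 4.1) after, so it travelled √(0.8² + 1.9²) ≈ 2.1 units.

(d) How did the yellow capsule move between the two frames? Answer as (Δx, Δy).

(-0.6, 0.0)

The yellow capsule was at about (9.1, 4.8) and moved to about (8.5, 4.8).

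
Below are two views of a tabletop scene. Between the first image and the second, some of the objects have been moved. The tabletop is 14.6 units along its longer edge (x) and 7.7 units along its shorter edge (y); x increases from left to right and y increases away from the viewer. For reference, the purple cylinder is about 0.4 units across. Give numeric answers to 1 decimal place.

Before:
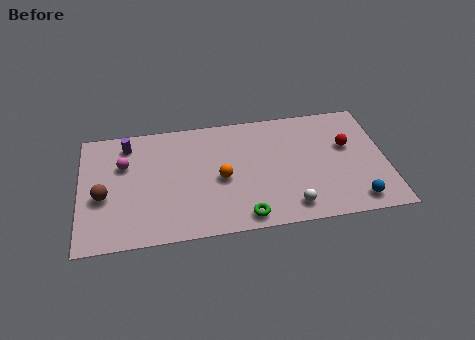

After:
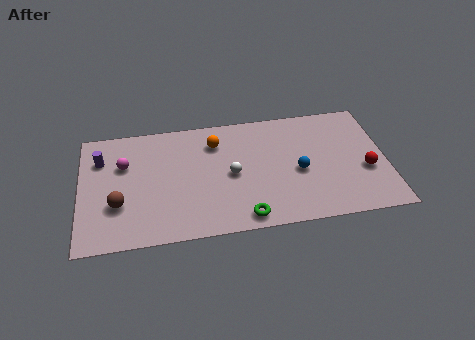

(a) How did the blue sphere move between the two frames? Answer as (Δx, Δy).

(-2.6, 2.3)

From the two frames, the blue sphere sits at roughly (13.0, 1.1) before and (10.4, 3.4) after.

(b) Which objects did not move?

the green torus and the magenta sphere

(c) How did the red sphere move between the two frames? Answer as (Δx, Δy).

(0.8, -1.7)

From the two frames, the red sphere sits at roughly (12.8, 4.7) before and (13.6, 3.0) after.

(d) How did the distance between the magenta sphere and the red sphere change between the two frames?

+1.0

The distance was about 10.7 in the first image and 11.7 in the second, so they moved 1.0 units further apart.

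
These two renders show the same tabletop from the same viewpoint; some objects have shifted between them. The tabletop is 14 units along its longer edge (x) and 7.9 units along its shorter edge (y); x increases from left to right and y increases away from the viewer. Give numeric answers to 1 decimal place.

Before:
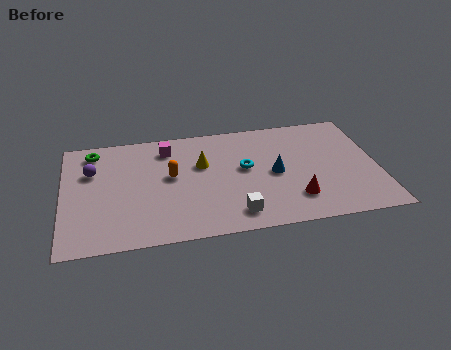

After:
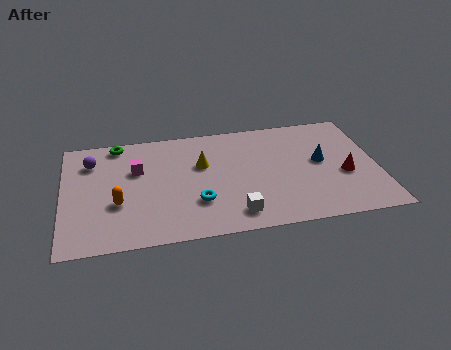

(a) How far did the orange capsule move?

2.8

The orange capsule moved from about (4.8, 4.4) to (2.4, 2.9), a distance of √(2.4² + 1.5²) ≈ 2.8.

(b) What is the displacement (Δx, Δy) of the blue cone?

(2.1, 0.5)

The blue cone started near (9.4, 3.8) and ended near (11.5, 4.3).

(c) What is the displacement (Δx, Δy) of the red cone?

(2.3, 1.3)

The red cone was at about (10.2, 1.9) and moved to about (12.5, 3.2).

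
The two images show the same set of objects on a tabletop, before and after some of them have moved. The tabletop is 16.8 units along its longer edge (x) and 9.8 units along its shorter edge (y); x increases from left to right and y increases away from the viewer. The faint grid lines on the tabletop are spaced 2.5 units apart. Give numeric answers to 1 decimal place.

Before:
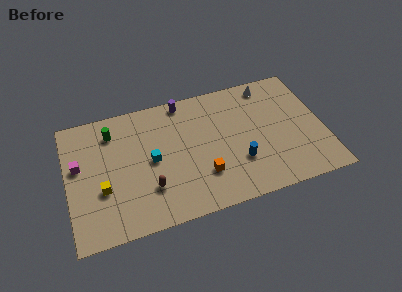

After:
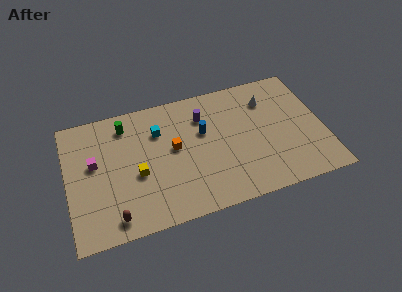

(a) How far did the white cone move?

1.2

The white cone was near (13.6, 8.6) before and (13.4, 7.4) after, so it travelled √(0.2² + 1.2²) ≈ 1.2 units.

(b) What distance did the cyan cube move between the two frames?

2.2

The cyan cube moved from about (5.5, 4.9) to (6.1, 7.0), a distance of √(0.6² + 2.1²) ≈ 2.2.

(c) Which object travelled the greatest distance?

the blue cylinder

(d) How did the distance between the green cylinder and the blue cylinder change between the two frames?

-3.9

They were about 9.3 units apart before and 5.4 after — 3.9 units closer together.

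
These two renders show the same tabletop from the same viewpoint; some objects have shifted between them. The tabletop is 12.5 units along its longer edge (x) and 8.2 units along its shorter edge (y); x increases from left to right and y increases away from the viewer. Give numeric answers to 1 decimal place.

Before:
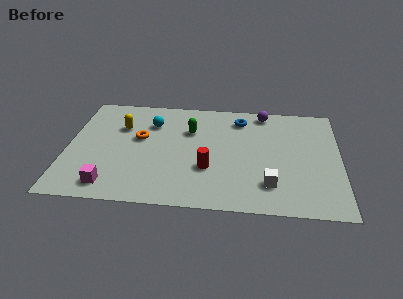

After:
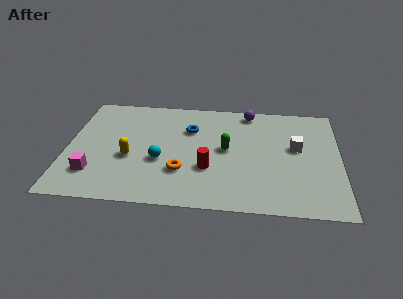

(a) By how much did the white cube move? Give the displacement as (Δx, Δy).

(1.2, 2.8)

The white cube started near (9.3, 1.9) and ended near (10.5, 4.7).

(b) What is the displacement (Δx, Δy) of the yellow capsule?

(0.5, -2.3)

The yellow capsule was at about (2.4, 5.6) and moved to about (2.9, 3.3).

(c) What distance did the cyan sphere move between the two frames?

2.8

From (3.8, 6.0) to (4.3, 3.2), the cyan sphere covered √(0.5² + 2.8²) ≈ 2.8 units.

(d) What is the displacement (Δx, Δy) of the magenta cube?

(-0.8, 0.8)

The magenta cube started near (2.1, 1.2) and ended near (1.3, 2.0).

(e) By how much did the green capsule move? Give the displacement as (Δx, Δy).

(1.7, -1.3)

The green capsule was at about (5.6, 5.6) and moved to about (7.3, 4.3).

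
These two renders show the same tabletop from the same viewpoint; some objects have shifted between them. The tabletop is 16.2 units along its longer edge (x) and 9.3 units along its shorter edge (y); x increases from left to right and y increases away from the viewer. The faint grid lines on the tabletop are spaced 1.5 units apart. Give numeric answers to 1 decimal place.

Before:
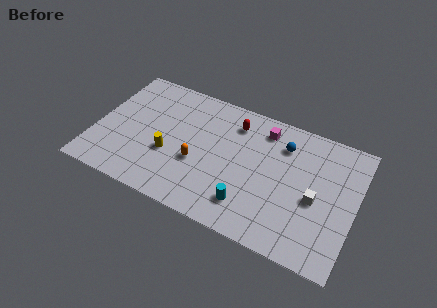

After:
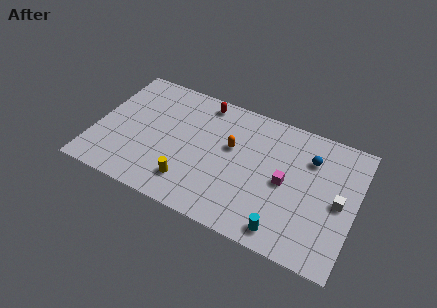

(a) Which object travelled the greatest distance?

the magenta cube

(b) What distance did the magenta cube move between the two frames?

3.6

The magenta cube moved from about (10.2, 7.7) to (11.9, 4.5), a distance of √(1.7² + 3.2²) ≈ 3.6.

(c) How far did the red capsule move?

2.2

The red capsule moved from about (8.4, 7.4) to (6.3, 8.2), a distance of √(2.1² + 0.8²) ≈ 2.2.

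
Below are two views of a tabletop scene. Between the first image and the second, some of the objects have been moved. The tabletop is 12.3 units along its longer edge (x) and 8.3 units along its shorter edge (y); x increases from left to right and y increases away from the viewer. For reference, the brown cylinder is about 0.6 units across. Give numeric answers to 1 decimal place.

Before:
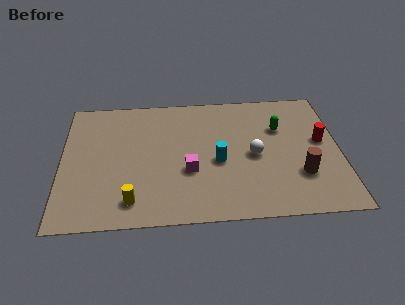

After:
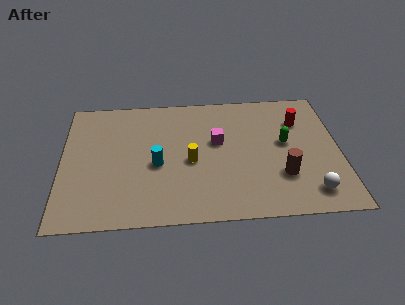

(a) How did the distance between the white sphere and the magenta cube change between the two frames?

+2.3

The distance was about 3.0 in the first image and 5.3 in the second, so they moved 2.3 units further apart.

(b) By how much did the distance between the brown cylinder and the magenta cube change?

-1.2

They were about 4.9 units apart before and 3.7 after — 1.2 units closer together.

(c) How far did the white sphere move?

3.5

The white sphere was near (8.5, 3.9) before and (10.9, 1.4) after, so it travelled √(2.4² + 2.5²) ≈ 3.5 units.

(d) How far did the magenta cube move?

2.2

From (5.6, 3.1) to (6.9, 4.9), the magenta cube covered √(1.3² + 1.8²) ≈ 2.2 units.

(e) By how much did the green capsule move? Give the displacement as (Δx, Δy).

(0.2, -1.0)

The green capsule started near (9.7, 5.6) and ended near (9.9, 4.6).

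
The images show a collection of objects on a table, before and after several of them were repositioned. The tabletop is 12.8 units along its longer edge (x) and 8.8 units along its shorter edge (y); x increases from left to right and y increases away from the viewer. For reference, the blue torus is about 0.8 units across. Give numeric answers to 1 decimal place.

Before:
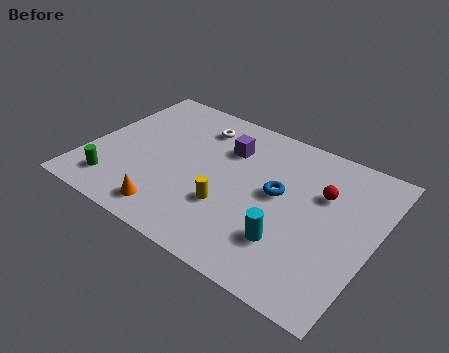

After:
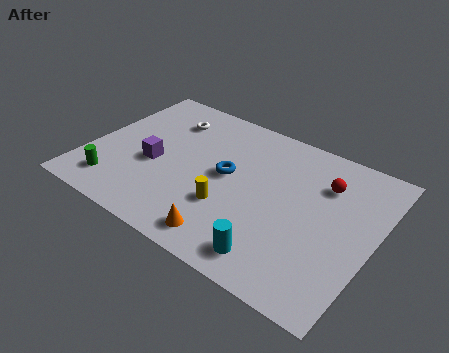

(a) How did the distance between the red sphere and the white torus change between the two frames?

+1.3

Before: roughly 6.0 units apart; after: 7.3. That's 1.3 units further apart.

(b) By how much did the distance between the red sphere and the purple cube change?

+3.4

The distance was about 4.4 in the first image and 7.8 in the second, so they moved 3.4 units further apart.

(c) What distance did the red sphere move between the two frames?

0.6

From (10.3, 5.8) to (10.3, 6.4), the red sphere covered √(0.0² + 0.6²) ≈ 0.6 units.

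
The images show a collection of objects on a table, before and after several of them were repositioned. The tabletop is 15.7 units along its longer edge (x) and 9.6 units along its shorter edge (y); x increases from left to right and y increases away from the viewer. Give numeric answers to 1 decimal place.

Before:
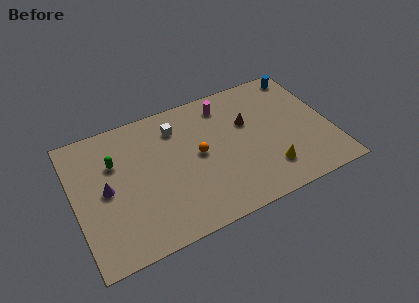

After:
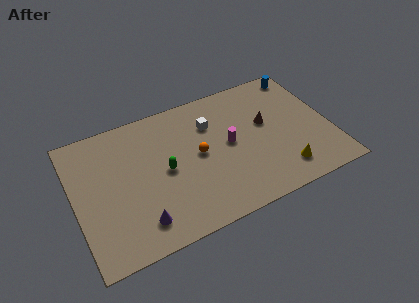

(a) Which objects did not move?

the orange sphere and the blue cylinder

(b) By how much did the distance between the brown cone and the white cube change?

-1.0

The distance was about 4.5 in the first image and 3.5 in the second, so they moved 1.0 units closer together.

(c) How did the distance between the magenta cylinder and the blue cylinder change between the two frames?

+1.2

Before: roughly 5.0 units apart; after: 6.2. That's 1.2 units further apart.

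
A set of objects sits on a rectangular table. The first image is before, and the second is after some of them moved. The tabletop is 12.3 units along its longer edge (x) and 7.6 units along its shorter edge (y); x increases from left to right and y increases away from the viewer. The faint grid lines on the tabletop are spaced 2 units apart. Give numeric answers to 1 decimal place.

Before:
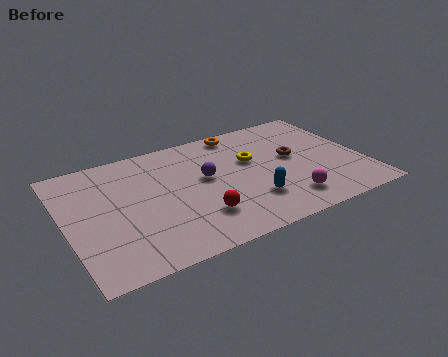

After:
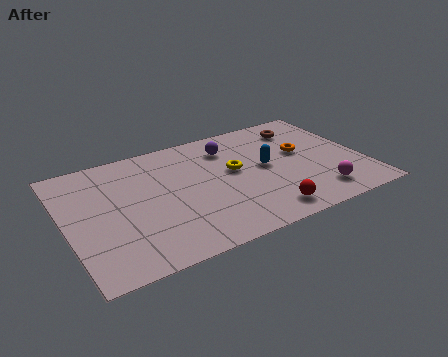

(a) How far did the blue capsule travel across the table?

2.1

The blue capsule moved from about (7.4, 2.1) to (8.3, 4.0), a distance of √(0.9² + 1.9²) ≈ 2.1.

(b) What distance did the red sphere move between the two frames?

2.8

From (5.2, 2.0) to (7.8, 1.1), the red sphere covered √(2.6² + 0.9²) ≈ 2.8 units.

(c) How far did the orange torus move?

3.3

The orange torus was near (7.6, 6.8) before and (9.9, 4.4) after, so it travelled √(2.3² + 2.4²) ≈ 3.3 units.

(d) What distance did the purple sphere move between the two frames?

2.0

The purple sphere was near (5.8, 4.3) before and (7.0, 5.9) after, so it travelled √(1.2² + 1.6²) ≈ 2.0 units.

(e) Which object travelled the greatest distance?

the orange torus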